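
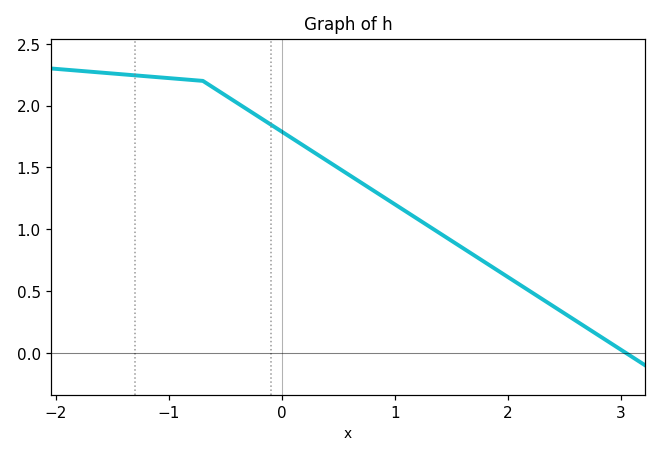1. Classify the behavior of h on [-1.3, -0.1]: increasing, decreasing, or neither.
decreasing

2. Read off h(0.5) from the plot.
1.49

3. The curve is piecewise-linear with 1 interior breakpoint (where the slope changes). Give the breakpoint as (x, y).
(-0.7, 2.2)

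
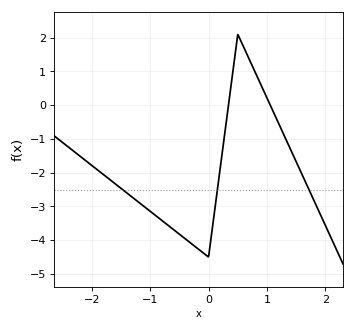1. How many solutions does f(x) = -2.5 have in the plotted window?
3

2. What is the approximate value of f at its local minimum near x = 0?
-4.5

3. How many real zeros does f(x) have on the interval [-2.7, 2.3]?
2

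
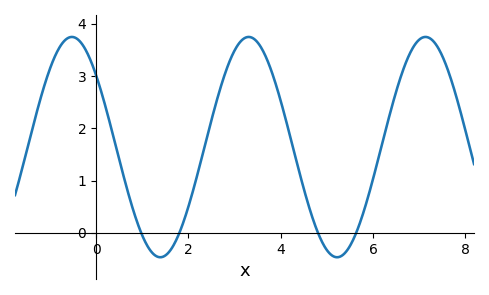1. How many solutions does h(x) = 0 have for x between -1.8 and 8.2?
4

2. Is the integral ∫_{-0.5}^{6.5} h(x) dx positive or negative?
positive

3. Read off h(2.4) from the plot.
1.8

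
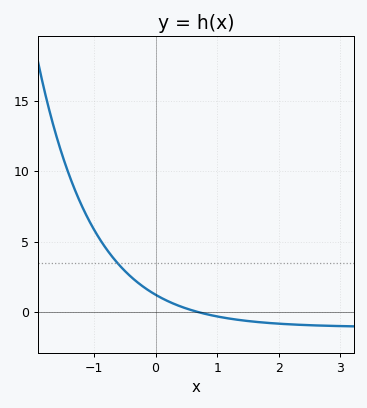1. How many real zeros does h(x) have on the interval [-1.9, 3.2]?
1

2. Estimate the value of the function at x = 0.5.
0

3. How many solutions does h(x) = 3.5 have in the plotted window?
1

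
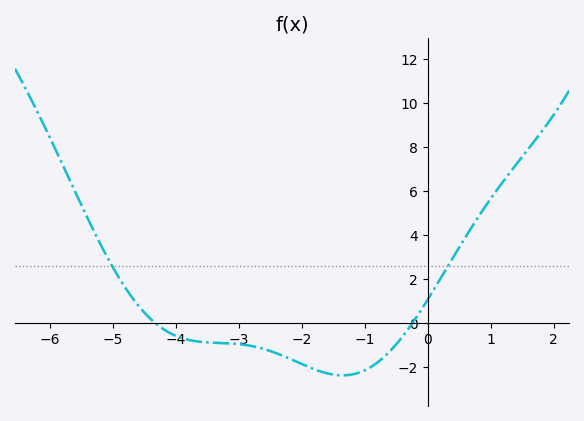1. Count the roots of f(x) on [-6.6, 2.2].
2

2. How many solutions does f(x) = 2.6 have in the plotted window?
2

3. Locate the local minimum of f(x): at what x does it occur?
-1.36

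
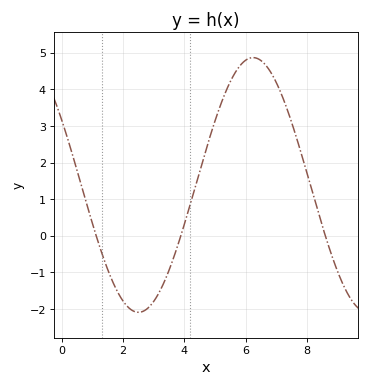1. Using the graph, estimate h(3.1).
-1.7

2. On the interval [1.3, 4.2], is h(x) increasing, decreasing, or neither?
neither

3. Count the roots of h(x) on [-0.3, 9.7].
3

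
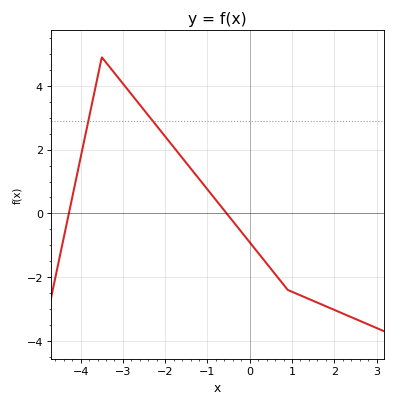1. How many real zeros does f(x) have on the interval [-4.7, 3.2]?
2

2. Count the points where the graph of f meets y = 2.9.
2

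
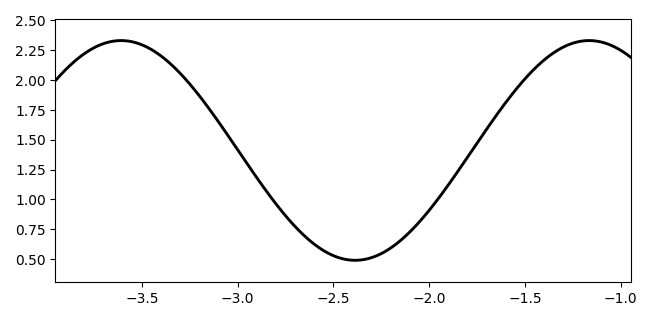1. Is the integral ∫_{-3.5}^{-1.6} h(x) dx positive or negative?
positive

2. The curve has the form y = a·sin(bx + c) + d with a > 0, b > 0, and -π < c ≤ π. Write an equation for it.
y = 0.92sin(2.57x - 1.72) + 1.41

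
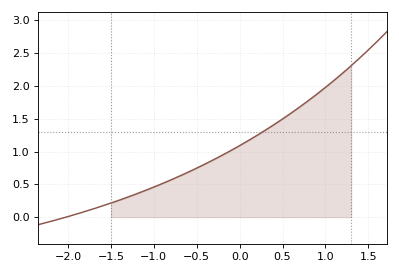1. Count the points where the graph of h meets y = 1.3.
1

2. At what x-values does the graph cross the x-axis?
-2.03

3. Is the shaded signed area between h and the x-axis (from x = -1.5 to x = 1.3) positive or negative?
positive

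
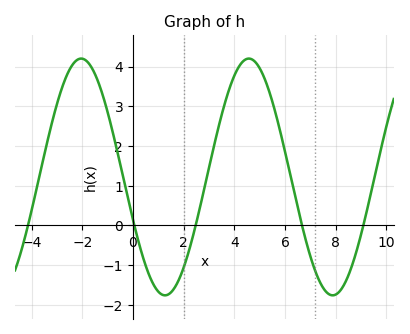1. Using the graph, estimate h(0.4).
-0.811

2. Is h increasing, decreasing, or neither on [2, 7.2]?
neither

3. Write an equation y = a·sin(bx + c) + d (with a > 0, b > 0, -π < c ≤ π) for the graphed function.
y = 2.98sin(0.95x - 2.77) + 1.22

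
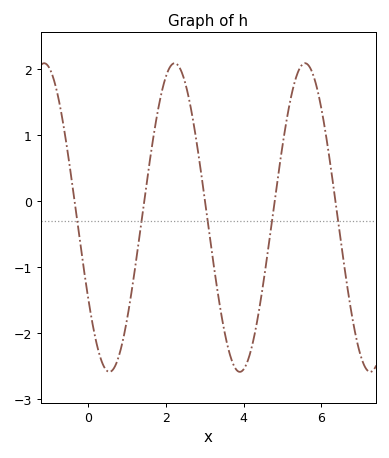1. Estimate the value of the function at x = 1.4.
-0.184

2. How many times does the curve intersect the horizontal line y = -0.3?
5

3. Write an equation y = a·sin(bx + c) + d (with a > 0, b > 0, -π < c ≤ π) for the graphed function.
y = 2.34sin(1.87x - 2.59) - 0.25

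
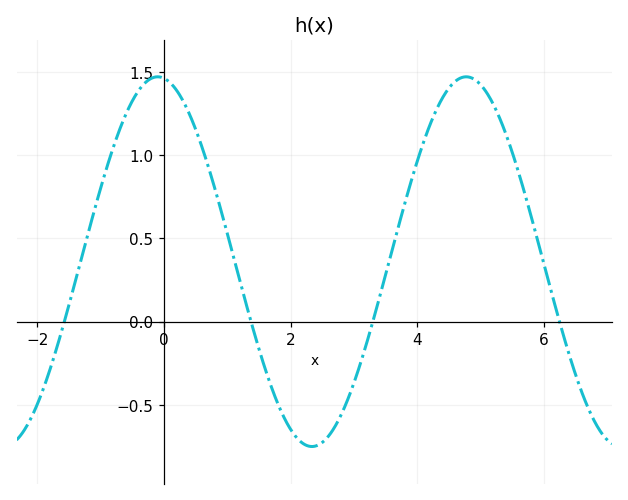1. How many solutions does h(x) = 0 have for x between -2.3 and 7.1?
4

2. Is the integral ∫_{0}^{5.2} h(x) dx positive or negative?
positive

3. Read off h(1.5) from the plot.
-0.167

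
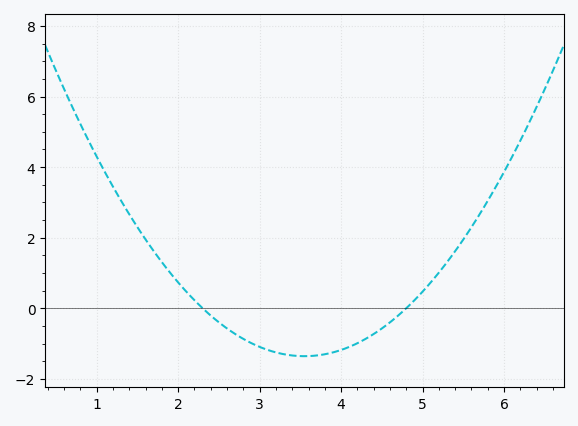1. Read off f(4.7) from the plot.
-0.209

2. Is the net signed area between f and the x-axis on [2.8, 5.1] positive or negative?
negative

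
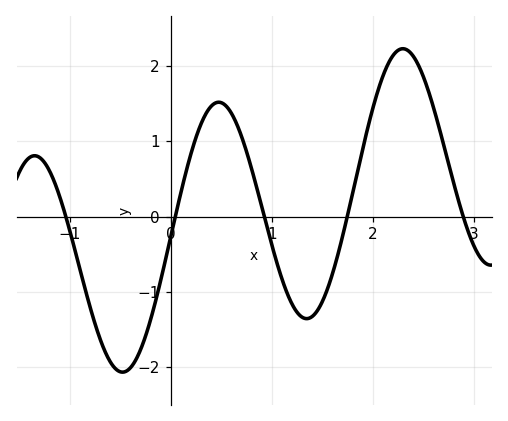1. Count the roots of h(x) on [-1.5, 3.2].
5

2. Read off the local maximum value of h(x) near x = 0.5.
1.52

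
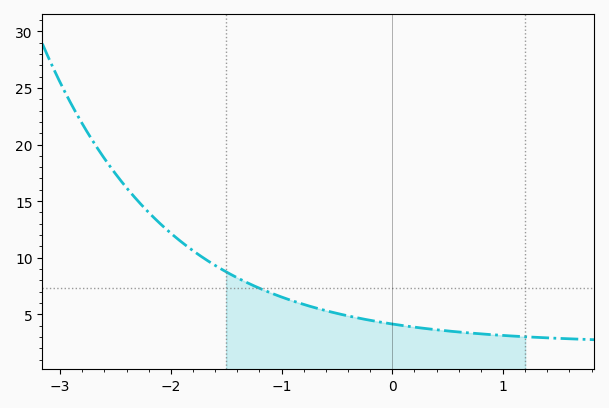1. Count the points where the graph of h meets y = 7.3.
1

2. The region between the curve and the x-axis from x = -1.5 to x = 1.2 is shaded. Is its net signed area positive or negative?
positive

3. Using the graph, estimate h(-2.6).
19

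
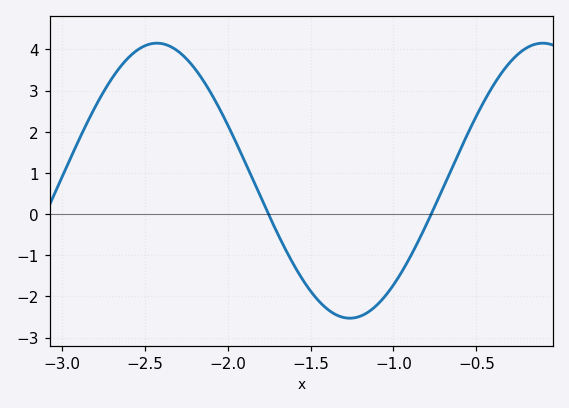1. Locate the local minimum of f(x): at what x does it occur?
-1.26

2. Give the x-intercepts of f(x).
-1.75, -0.772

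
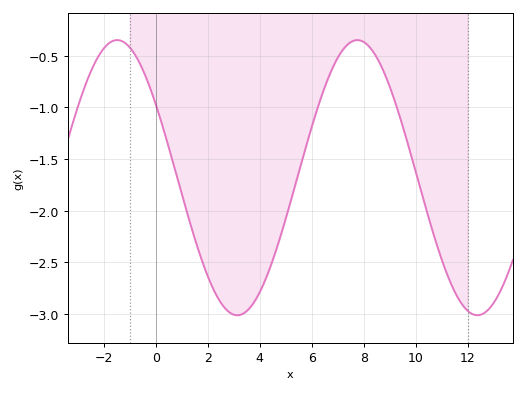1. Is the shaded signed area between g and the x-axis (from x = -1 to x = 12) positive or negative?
negative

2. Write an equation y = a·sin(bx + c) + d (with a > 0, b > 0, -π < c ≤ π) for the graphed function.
y = 1.33sin(0.68x + 2.6) - 1.68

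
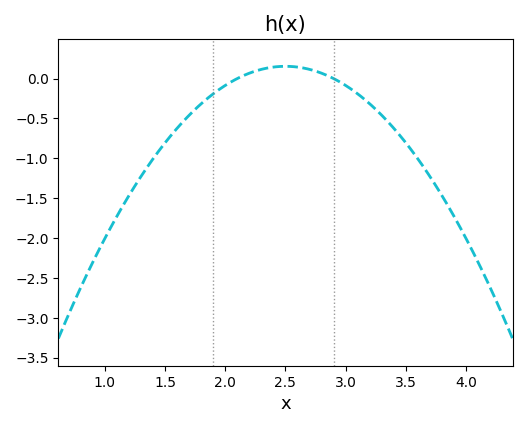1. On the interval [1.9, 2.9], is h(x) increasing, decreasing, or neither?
neither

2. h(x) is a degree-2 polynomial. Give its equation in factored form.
y = -0.96(x - 2.1)(x - 2.9)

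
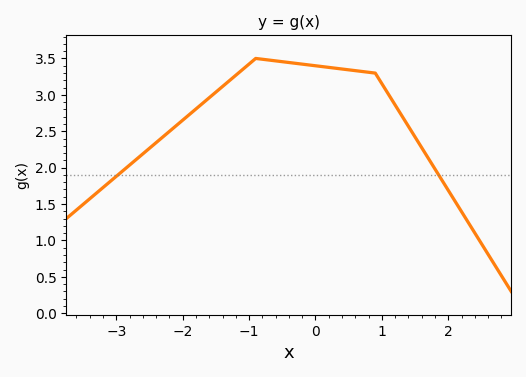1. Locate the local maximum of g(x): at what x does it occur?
-0.9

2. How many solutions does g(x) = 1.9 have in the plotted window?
2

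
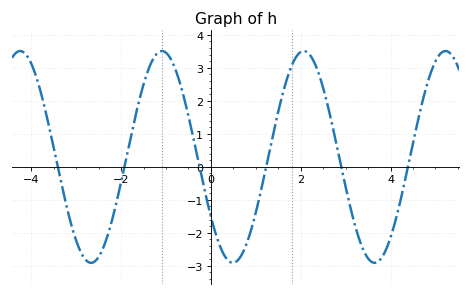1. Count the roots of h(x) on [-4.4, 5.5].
6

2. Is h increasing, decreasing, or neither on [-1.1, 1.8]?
neither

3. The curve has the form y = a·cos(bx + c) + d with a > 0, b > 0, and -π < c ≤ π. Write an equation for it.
y = 3.21cos(2x + 2.2) + 0.3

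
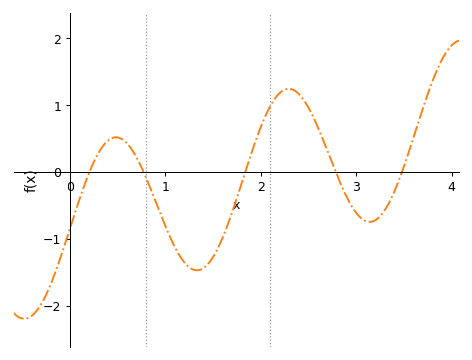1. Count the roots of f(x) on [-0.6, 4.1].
5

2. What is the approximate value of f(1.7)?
-0.6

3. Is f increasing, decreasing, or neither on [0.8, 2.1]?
neither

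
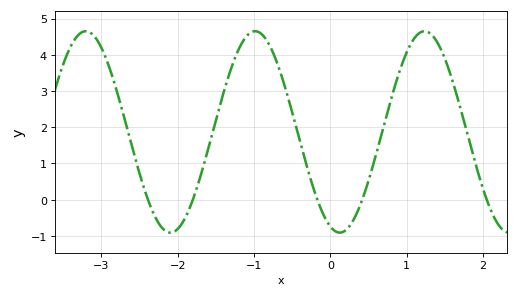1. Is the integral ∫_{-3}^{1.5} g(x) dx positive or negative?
positive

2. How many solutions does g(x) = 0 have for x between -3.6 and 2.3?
5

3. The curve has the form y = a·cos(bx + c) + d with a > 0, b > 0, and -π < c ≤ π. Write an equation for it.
y = 2.78cos(2.8x + 2.8) + 1.87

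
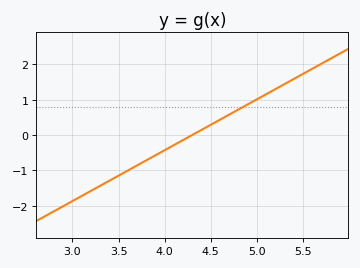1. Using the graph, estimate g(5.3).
1.44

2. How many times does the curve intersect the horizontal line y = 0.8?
1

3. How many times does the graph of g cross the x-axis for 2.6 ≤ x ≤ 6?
1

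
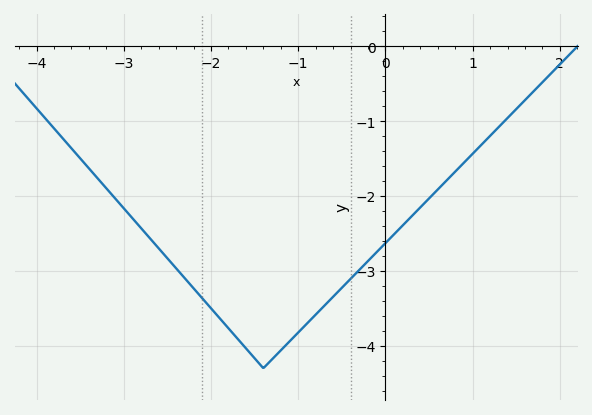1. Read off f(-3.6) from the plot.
-1.36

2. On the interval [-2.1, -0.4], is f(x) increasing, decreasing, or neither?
neither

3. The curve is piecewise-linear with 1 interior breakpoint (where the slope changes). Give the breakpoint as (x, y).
(-1.4, -4.3)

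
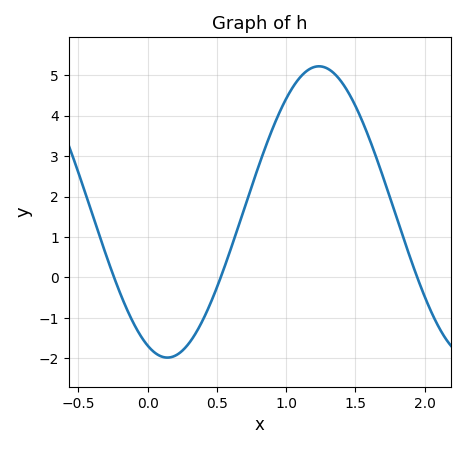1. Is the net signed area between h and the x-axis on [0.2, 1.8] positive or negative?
positive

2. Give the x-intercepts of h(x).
-0.25, 0.55, 1.95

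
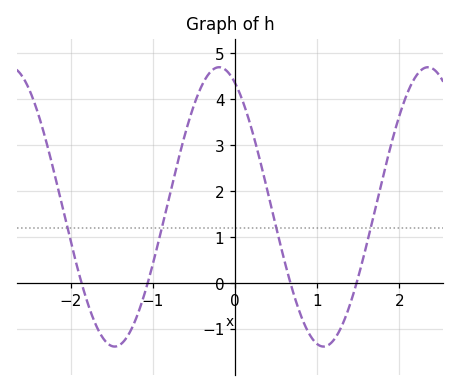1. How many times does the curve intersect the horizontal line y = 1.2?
4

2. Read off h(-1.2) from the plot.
-0.743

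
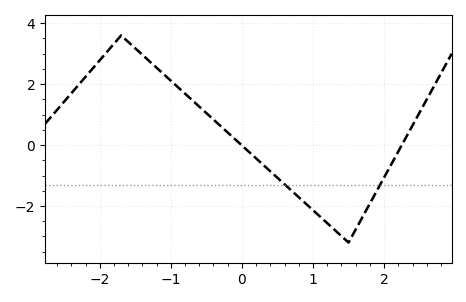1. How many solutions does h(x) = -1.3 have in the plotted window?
2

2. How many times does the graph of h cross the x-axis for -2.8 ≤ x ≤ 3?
2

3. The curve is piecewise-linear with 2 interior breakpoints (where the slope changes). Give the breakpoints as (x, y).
(-1.7, 3.6); (1.5, -3.2)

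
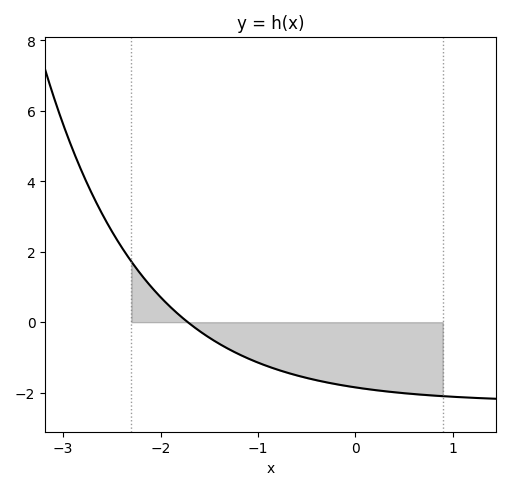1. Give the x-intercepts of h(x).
-1.72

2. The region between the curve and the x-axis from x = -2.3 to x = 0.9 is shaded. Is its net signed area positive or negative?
negative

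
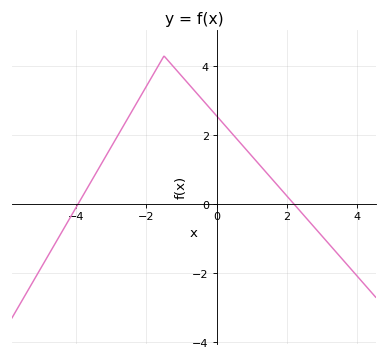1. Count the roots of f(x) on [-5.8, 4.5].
2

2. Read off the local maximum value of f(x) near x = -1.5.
4.3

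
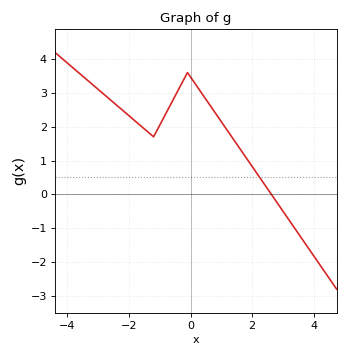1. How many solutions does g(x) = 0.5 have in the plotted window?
1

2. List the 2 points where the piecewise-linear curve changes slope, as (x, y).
(-1.2, 1.7); (-0.1, 3.6)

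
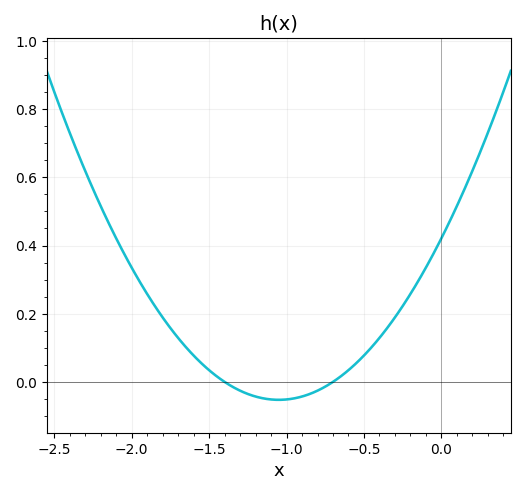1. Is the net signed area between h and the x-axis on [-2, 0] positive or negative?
positive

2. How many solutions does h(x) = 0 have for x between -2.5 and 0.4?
2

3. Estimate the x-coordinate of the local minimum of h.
-1.05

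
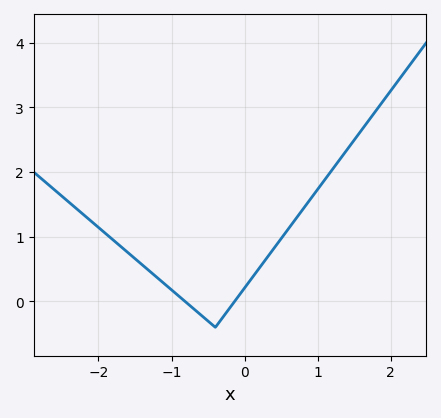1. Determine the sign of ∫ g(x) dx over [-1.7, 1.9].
positive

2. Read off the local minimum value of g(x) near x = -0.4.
-0.399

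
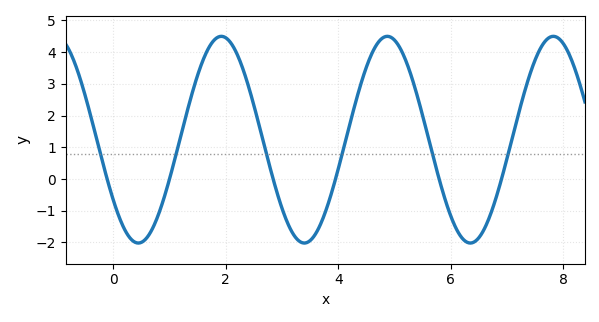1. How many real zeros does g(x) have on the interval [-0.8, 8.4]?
6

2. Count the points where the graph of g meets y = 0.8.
6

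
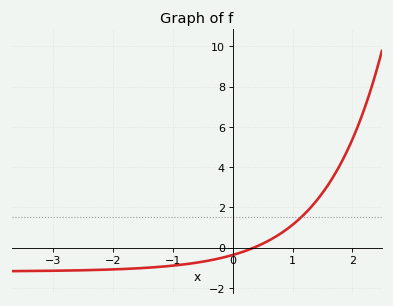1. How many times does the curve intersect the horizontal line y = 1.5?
1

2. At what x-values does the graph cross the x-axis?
0.35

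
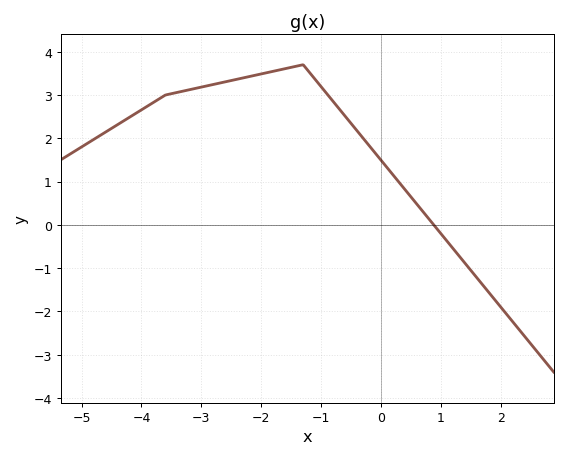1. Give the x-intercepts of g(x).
0.8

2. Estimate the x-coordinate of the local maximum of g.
-1.2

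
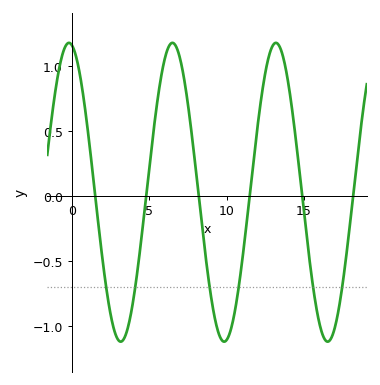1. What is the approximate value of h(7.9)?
0.324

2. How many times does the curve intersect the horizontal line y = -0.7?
6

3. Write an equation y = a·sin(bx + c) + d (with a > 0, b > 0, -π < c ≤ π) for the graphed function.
y = 1.15sin(0.94x + 1.74) + 0.03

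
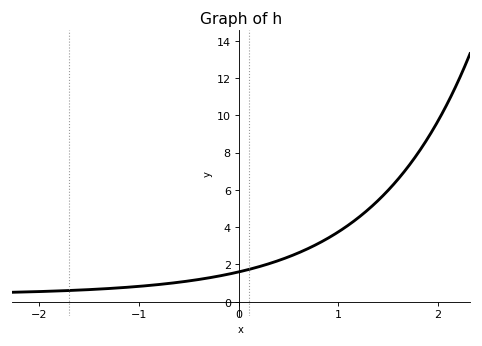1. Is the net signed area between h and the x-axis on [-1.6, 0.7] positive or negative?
positive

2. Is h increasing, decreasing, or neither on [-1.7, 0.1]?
increasing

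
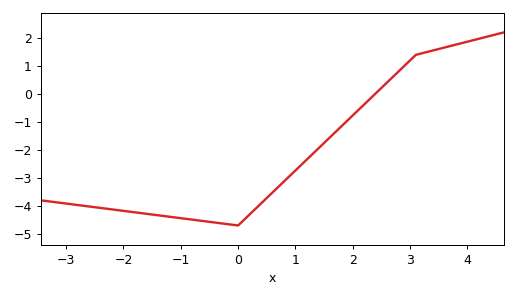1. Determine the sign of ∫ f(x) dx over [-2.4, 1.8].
negative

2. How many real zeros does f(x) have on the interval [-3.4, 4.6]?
1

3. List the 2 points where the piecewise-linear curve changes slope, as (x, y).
(0, -4.7); (3.1, 1.4)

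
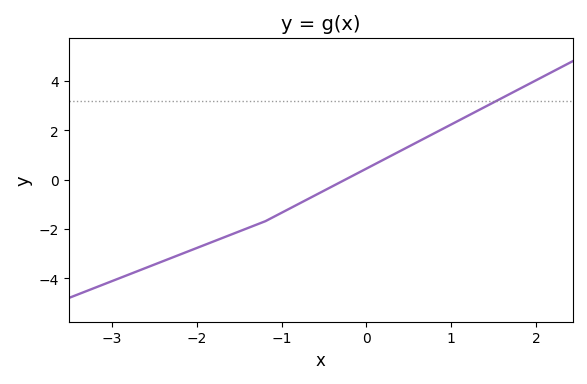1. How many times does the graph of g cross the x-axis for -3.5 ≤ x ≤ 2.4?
1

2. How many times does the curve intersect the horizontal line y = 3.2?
1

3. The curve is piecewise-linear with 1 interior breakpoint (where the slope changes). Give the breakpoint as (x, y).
(-1.2, -1.7)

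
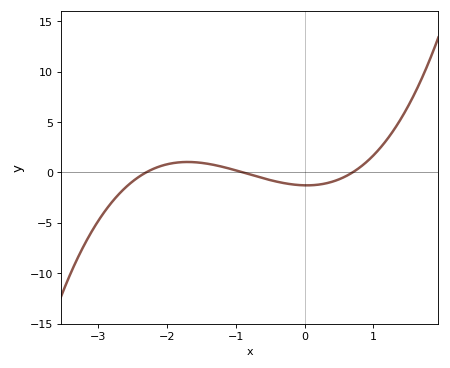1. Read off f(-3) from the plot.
-4.84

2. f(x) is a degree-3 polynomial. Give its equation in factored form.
y = 0.89(x + 2.3)(x + 0.9)(x - 0.7)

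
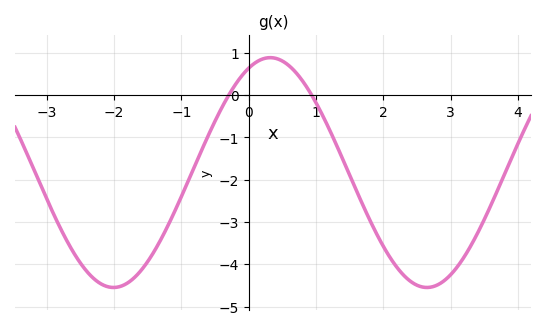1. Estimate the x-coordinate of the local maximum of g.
0.4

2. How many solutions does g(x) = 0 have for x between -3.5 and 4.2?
2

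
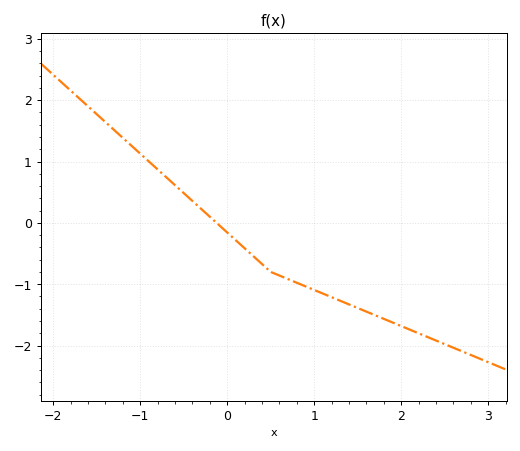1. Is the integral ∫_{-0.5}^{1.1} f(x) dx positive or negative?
negative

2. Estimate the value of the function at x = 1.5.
-1.39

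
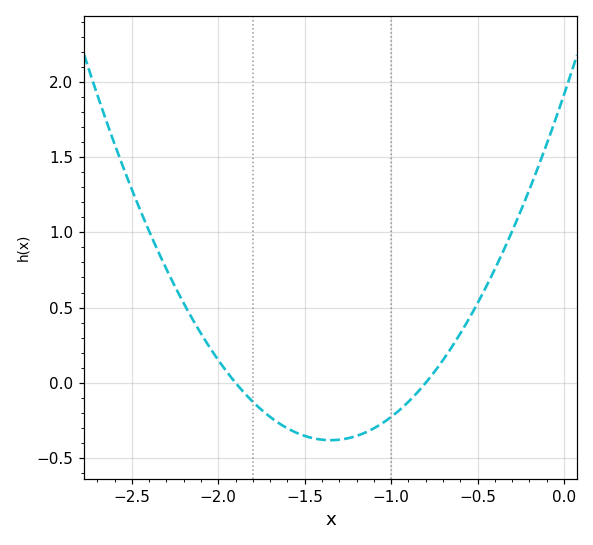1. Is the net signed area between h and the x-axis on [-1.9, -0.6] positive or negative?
negative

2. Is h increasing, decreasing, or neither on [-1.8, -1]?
neither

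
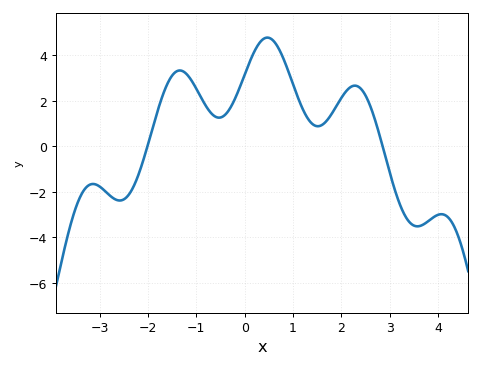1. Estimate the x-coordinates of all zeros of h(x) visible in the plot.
-2.01, 2.86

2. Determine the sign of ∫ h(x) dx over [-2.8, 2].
positive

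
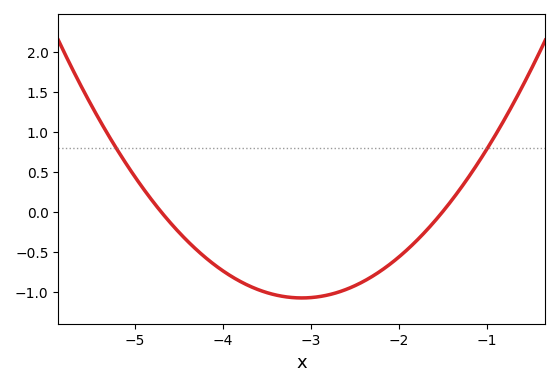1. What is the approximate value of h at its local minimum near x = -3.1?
-1.1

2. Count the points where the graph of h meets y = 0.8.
2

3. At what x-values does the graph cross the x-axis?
-4.7, -1.5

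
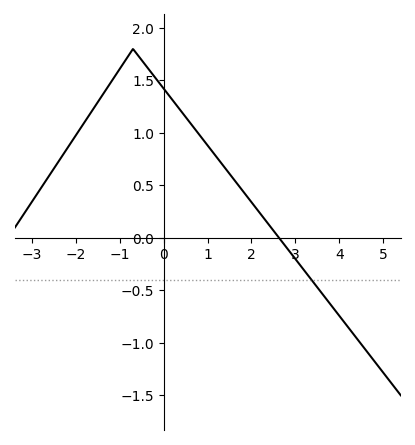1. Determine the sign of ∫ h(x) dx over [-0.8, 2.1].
positive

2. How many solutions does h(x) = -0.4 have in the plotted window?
1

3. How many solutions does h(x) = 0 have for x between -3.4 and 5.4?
1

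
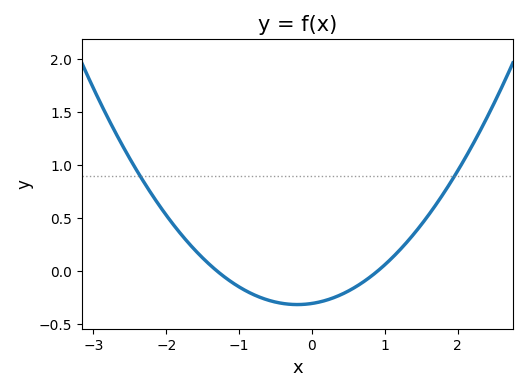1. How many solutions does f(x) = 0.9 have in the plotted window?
2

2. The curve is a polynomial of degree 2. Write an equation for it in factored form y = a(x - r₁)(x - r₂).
y = 0.26(x + 1.3)(x - 0.9)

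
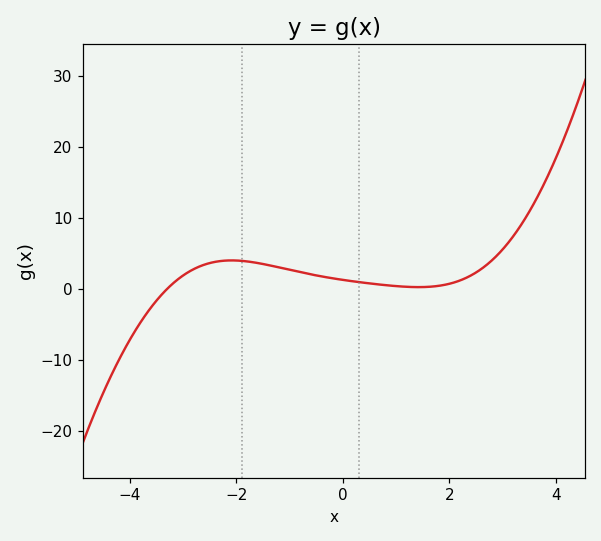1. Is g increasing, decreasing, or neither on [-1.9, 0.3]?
decreasing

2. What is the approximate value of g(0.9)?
0.483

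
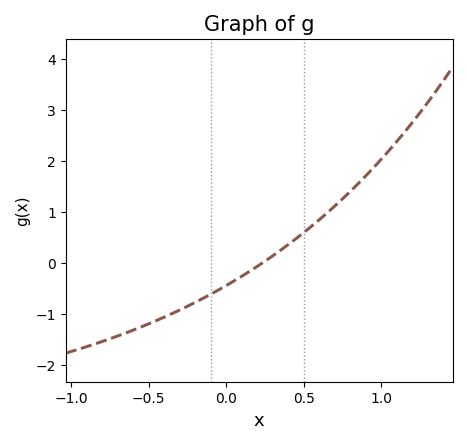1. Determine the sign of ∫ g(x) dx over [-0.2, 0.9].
positive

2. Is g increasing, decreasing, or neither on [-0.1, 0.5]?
increasing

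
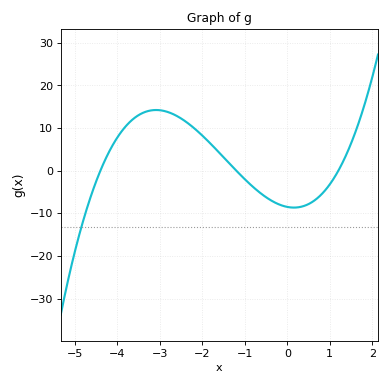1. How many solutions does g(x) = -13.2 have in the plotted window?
1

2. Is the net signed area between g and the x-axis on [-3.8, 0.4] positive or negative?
positive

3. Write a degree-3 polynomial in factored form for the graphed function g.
y = 1.34(x + 4.4)(x + 1.2)(x - 1.2)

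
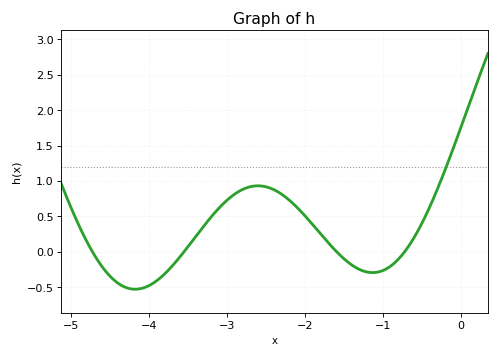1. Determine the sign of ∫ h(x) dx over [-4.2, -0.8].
positive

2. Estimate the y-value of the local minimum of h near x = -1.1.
-0.3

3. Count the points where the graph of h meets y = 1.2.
1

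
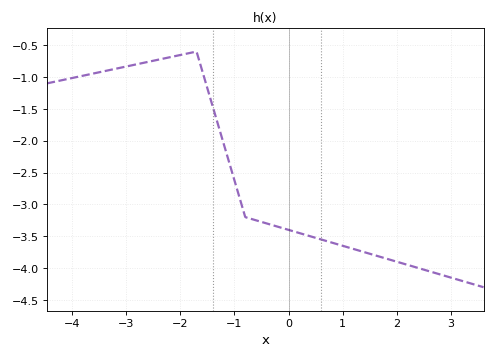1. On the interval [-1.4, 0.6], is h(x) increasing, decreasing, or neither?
decreasing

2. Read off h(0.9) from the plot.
-3.6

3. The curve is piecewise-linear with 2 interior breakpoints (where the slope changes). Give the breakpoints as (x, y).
(-1.7, -0.6); (-0.8, -3.2)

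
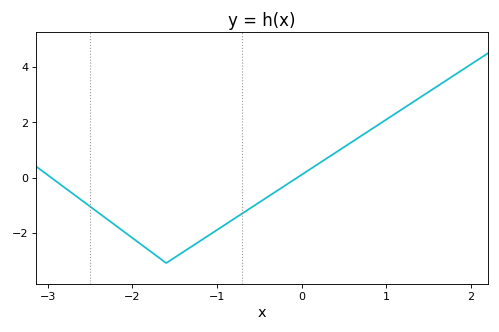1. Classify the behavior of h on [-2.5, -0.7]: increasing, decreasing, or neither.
neither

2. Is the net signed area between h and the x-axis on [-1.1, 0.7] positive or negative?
negative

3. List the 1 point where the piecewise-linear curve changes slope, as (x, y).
(-1.6, -3.1)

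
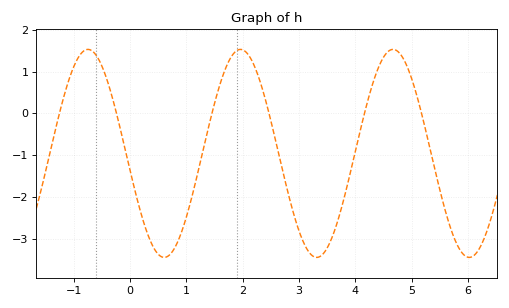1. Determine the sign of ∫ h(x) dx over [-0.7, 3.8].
negative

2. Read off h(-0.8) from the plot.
1.51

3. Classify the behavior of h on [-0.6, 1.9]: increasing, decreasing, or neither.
neither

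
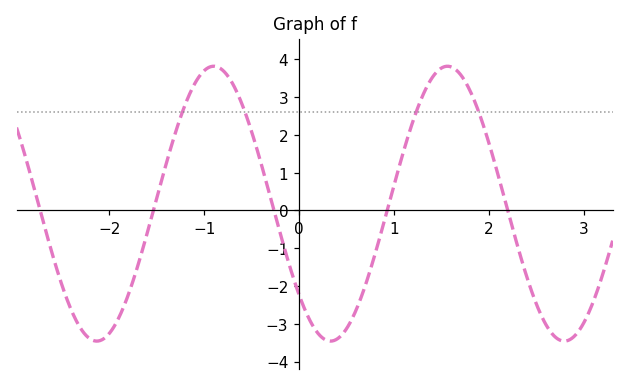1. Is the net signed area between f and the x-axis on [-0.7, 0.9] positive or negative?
negative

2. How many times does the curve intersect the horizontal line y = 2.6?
4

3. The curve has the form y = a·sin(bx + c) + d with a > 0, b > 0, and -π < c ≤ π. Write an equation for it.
y = 3.64sin(2.55x - 2.42) + 0.18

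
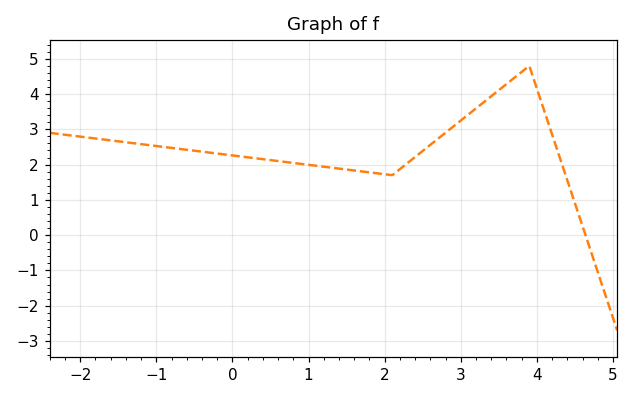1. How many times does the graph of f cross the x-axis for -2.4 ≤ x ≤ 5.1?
1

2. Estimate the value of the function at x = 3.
3.2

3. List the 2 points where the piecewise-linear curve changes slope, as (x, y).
(2.1, 1.7); (3.9, 4.8)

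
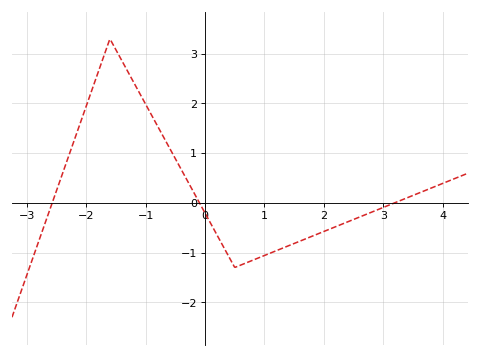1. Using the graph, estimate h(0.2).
-0.643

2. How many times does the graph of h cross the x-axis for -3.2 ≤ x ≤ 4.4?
3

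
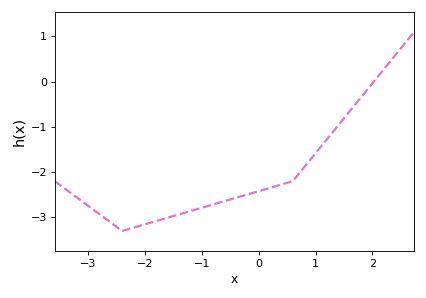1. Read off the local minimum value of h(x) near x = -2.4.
-3.3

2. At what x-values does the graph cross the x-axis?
2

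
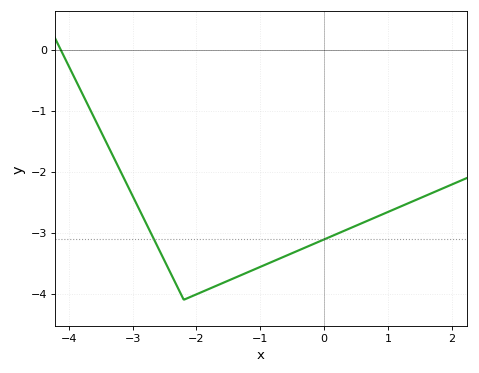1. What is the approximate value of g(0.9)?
-2.7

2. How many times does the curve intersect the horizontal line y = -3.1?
2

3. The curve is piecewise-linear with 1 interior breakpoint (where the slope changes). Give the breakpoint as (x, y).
(-2.2, -4.1)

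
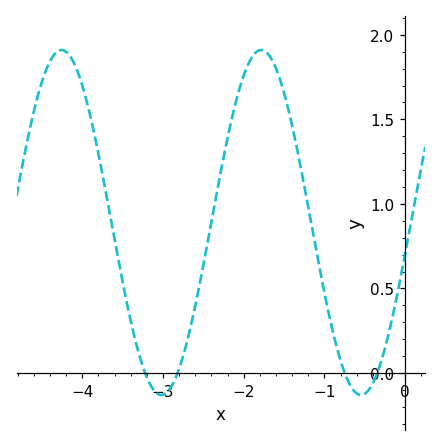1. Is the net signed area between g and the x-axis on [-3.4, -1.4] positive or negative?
positive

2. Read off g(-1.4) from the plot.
1.46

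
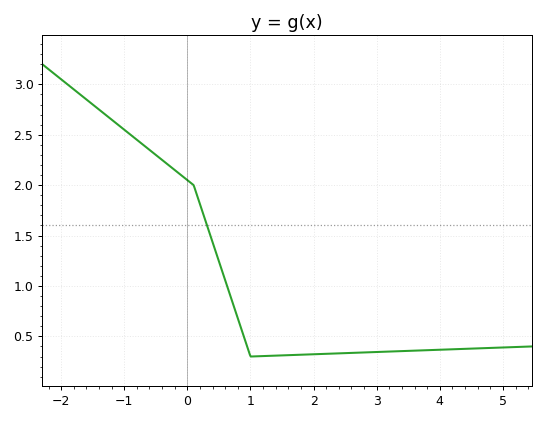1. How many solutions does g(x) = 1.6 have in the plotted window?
1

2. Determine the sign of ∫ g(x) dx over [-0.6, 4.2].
positive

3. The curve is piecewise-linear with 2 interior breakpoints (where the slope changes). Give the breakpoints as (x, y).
(0.1, 2); (1, 0.3)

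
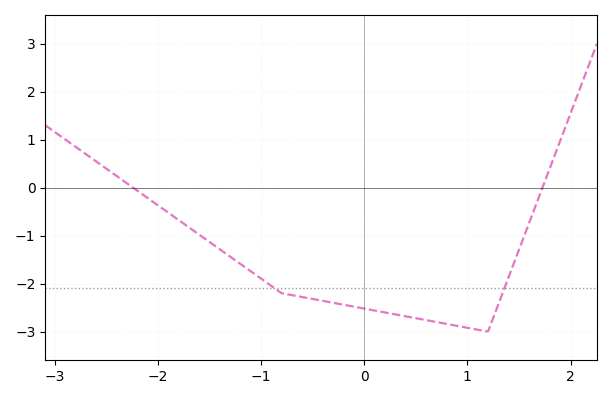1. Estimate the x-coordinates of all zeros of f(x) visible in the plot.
-2.24, 1.73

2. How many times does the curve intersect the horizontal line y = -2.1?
2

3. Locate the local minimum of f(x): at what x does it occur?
1.2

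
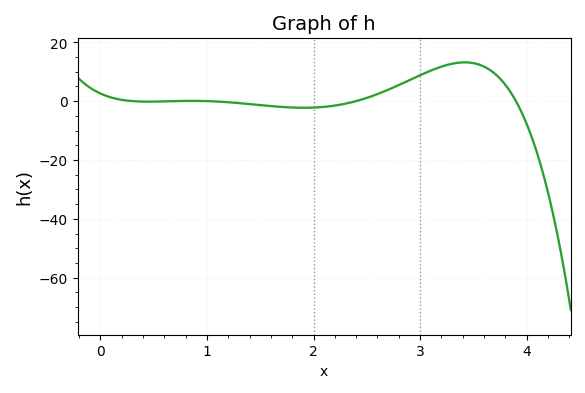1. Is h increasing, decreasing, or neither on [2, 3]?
increasing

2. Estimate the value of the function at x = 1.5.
-1.36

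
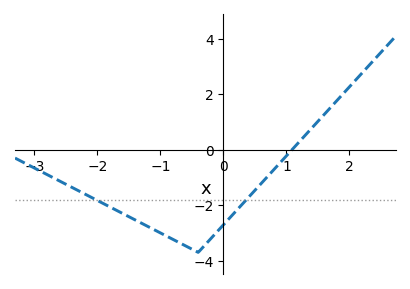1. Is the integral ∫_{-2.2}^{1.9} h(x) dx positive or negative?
negative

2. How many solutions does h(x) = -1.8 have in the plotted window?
2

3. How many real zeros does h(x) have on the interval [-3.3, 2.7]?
1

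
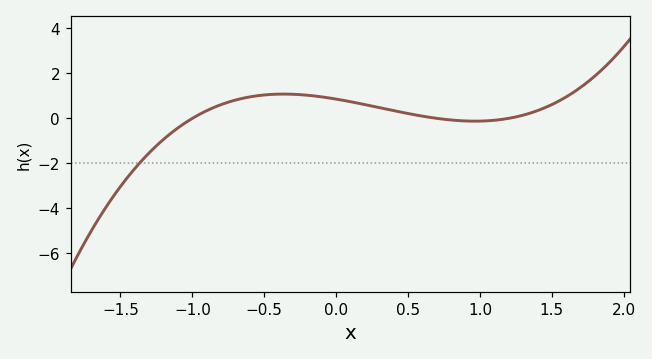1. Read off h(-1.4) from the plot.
-2.23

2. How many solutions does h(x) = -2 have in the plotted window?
1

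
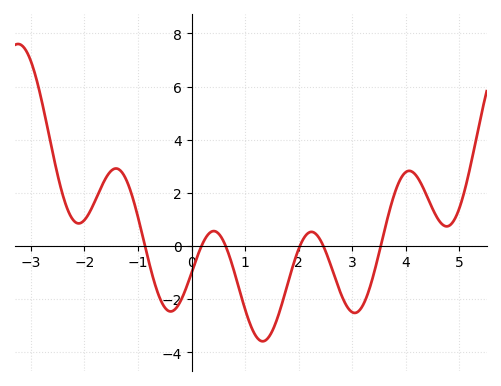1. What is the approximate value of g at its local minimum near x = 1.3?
-3.6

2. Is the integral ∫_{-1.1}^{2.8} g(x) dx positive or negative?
negative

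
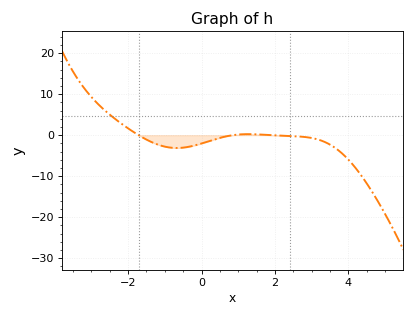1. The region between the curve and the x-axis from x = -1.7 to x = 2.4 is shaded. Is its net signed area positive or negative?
negative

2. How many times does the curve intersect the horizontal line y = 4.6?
1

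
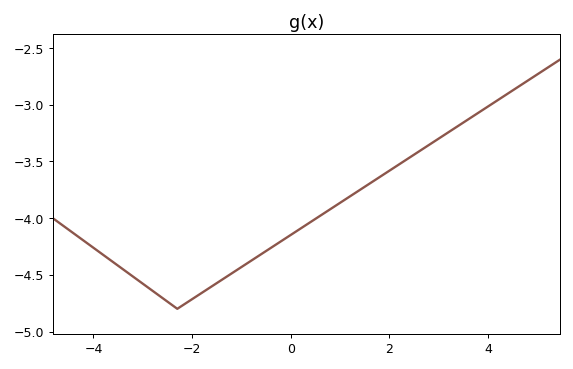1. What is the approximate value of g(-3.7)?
-4.36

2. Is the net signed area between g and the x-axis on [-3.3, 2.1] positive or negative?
negative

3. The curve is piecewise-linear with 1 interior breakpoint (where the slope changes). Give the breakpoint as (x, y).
(-2.3, -4.8)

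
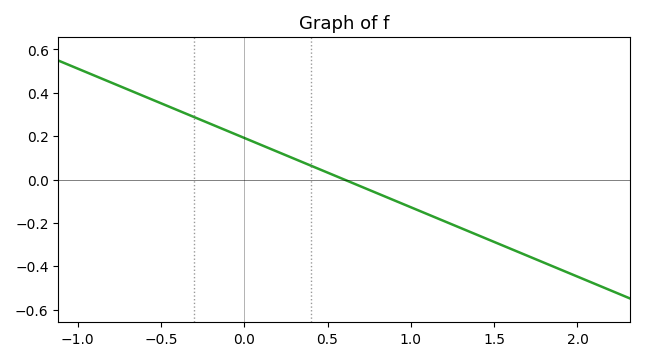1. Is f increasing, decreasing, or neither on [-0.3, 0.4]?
decreasing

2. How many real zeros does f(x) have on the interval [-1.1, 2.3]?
1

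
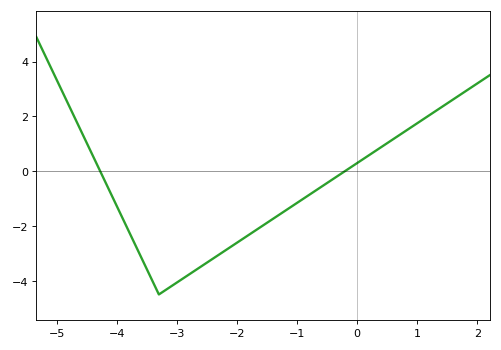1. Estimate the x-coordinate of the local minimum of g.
-3.2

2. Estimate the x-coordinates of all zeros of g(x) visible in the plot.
-4.2, -0.2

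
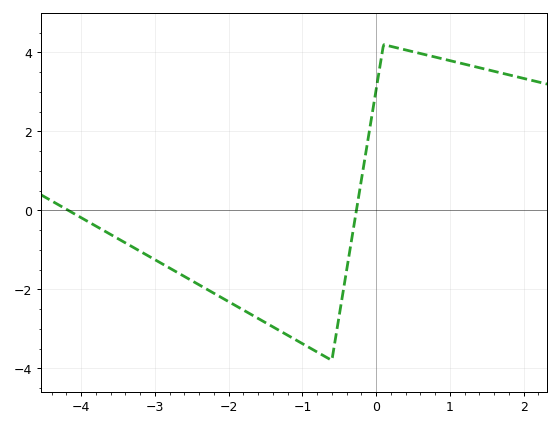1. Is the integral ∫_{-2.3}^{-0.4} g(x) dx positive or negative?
negative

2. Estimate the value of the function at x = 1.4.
3.61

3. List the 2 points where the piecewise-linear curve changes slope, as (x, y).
(-0.6, -3.8); (0.1, 4.2)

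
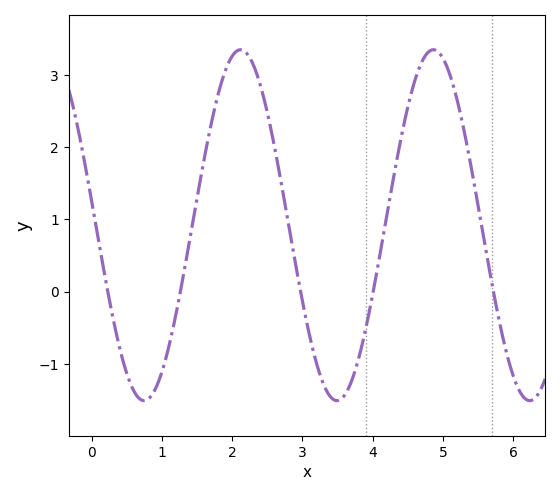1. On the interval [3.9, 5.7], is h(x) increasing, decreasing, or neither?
neither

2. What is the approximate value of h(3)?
-0.1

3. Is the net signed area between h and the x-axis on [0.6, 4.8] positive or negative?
positive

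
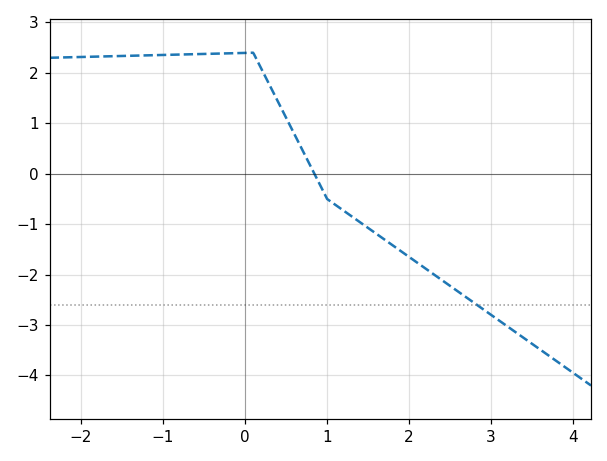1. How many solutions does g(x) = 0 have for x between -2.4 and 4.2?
1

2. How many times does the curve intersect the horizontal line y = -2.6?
1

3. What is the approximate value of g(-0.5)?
2.38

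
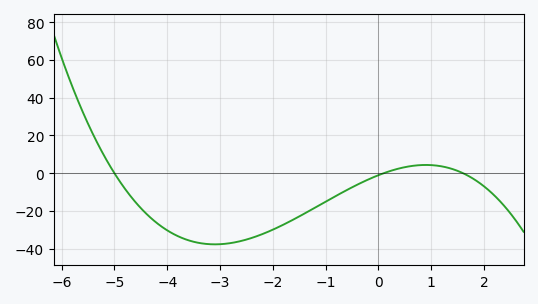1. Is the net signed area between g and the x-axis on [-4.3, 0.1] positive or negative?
negative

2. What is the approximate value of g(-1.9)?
-28.6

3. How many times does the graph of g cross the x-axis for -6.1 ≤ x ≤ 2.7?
3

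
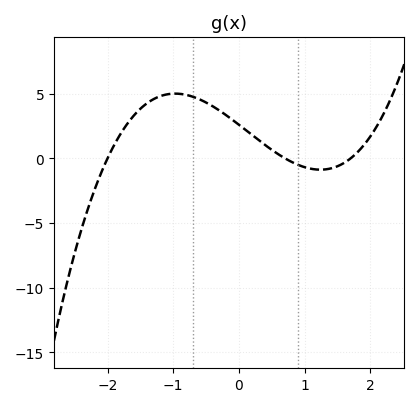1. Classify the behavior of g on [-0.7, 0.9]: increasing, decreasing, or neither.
decreasing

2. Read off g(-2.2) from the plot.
-2.5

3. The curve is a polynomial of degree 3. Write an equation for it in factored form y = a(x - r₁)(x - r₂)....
y = 1.09(x + 2)(x - 0.7)(x - 1.7)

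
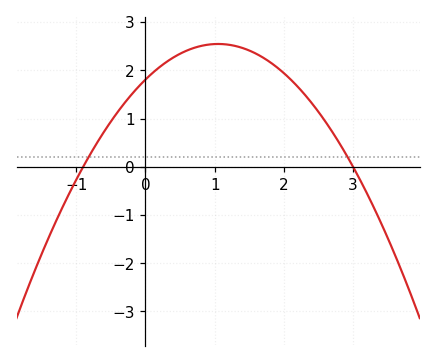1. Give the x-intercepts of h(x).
-0.9, 3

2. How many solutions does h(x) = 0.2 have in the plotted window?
2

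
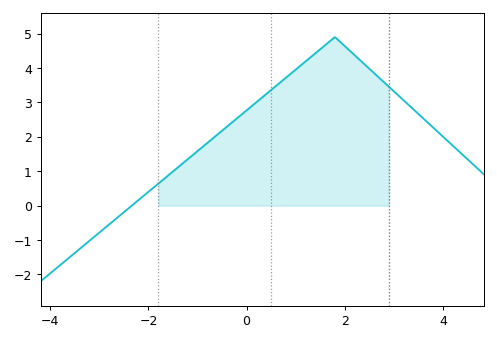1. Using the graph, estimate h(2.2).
4.37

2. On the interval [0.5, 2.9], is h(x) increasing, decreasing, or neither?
neither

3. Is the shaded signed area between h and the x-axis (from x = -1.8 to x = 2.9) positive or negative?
positive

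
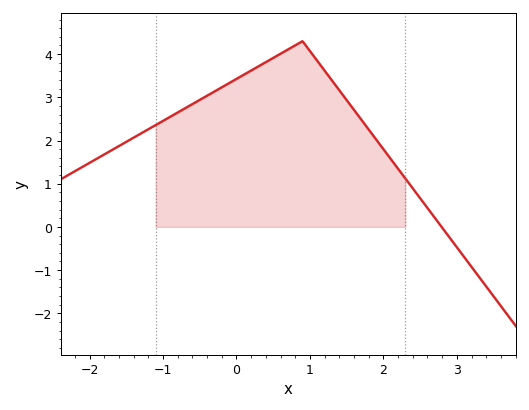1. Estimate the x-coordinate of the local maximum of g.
0.9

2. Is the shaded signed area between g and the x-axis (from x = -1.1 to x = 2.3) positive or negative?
positive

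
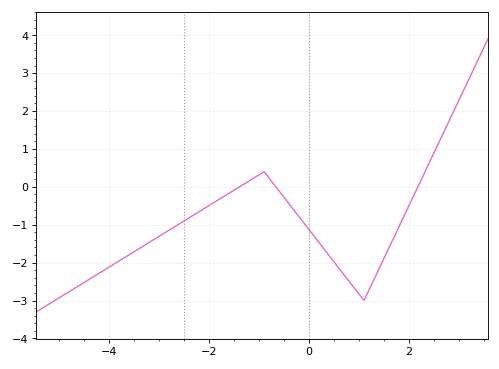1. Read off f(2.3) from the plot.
0.336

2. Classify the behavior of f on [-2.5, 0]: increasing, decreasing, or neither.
neither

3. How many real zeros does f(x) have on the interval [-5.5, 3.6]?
3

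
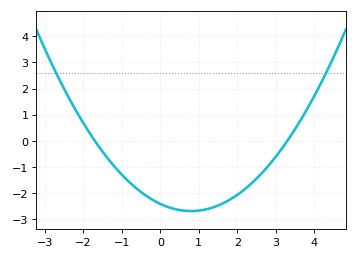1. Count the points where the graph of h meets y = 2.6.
2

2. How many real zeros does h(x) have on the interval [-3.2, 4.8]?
2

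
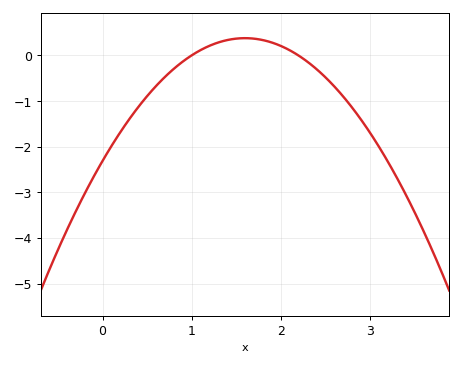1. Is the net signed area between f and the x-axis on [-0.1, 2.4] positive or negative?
negative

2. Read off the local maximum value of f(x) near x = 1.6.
0.378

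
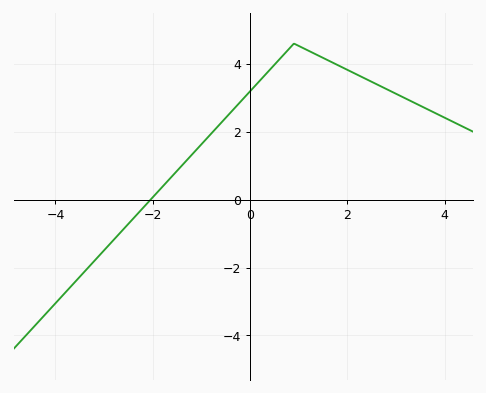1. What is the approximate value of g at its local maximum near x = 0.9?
4.6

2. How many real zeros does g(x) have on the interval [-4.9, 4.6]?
1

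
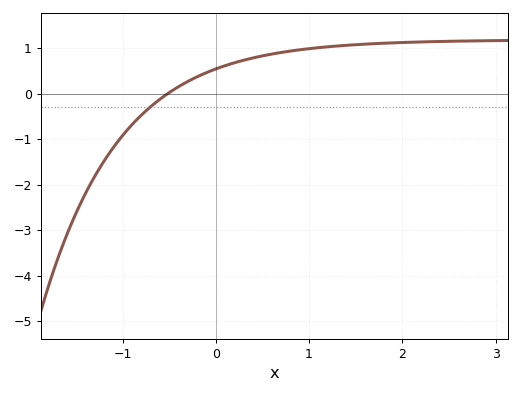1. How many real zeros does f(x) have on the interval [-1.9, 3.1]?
1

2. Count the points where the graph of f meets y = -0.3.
1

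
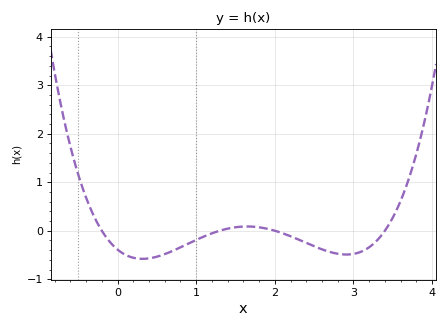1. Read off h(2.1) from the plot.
-0.053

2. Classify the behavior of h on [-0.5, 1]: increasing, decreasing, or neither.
neither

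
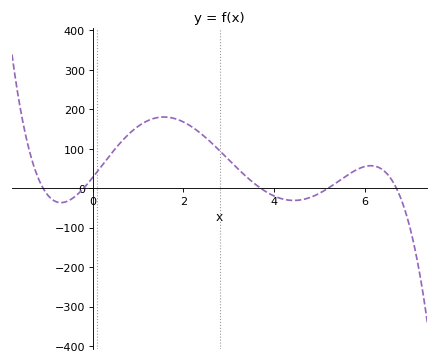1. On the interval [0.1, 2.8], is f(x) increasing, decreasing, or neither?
neither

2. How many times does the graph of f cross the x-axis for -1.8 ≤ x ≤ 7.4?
5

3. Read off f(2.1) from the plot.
160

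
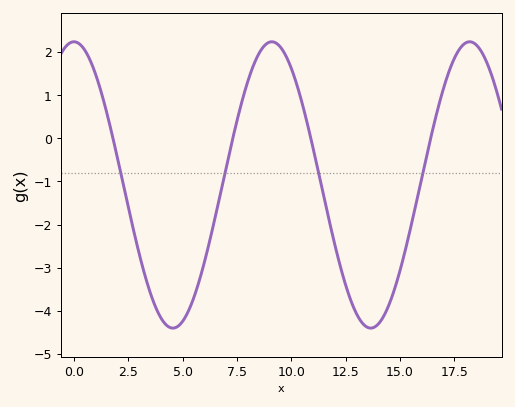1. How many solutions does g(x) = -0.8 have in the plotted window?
4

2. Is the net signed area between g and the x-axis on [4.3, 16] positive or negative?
negative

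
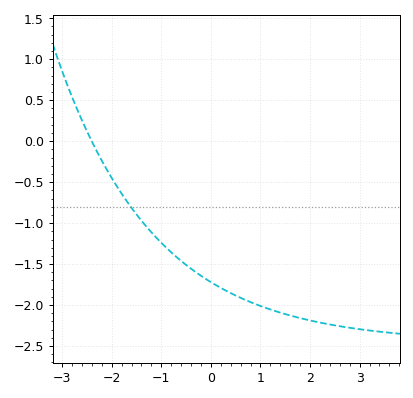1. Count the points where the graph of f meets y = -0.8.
1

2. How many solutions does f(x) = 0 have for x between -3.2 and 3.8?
1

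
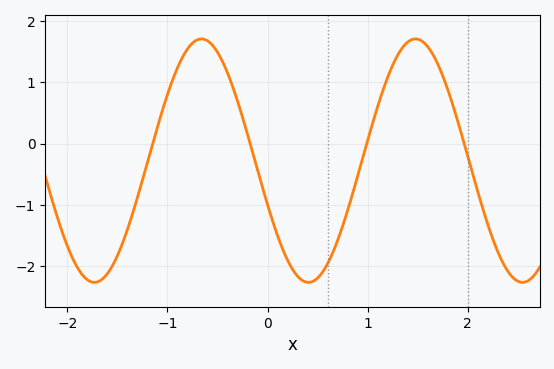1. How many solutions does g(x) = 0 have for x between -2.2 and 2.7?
4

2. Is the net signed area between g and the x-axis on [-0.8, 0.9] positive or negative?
negative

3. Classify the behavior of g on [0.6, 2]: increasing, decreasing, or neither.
neither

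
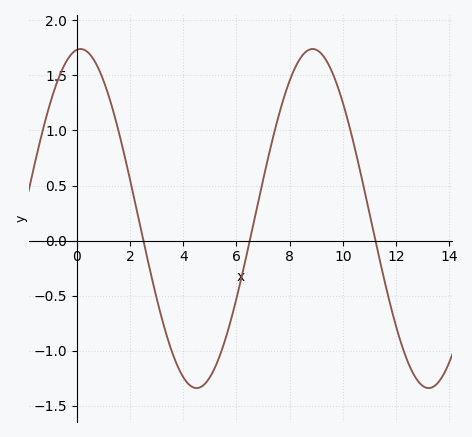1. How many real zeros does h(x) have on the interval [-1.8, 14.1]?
3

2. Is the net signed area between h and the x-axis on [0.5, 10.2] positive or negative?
positive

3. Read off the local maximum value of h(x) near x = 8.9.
1.75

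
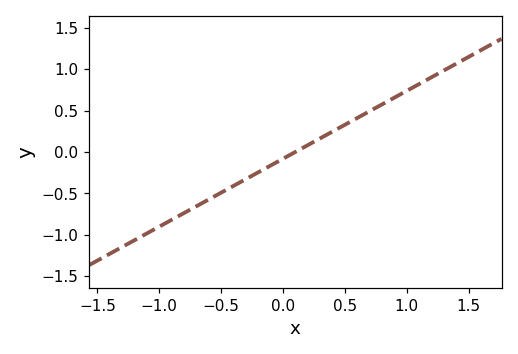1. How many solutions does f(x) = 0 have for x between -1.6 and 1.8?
1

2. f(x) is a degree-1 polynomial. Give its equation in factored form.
y = 0.82(x - 0.1)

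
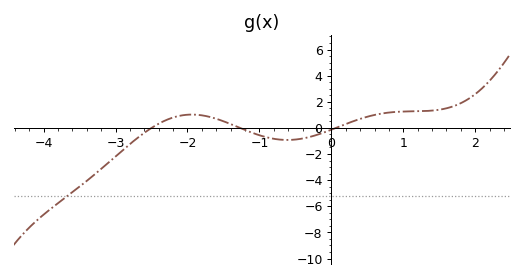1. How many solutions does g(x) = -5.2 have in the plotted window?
1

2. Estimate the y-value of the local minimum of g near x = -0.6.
-0.922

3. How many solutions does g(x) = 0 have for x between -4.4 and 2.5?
3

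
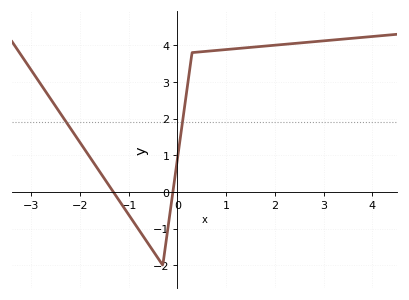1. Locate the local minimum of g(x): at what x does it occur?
-0.303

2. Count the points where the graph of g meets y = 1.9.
2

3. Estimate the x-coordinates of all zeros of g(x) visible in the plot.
-1.32, -0.093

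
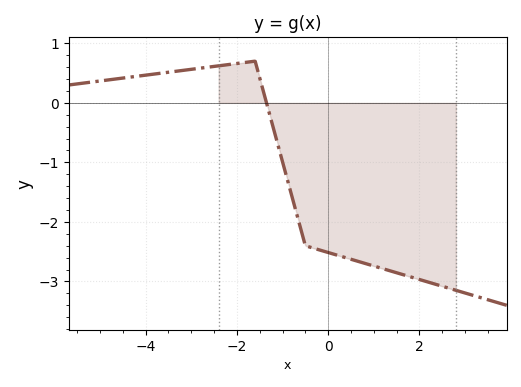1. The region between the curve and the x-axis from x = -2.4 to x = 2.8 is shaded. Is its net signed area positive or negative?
negative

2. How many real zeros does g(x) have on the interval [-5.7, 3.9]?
1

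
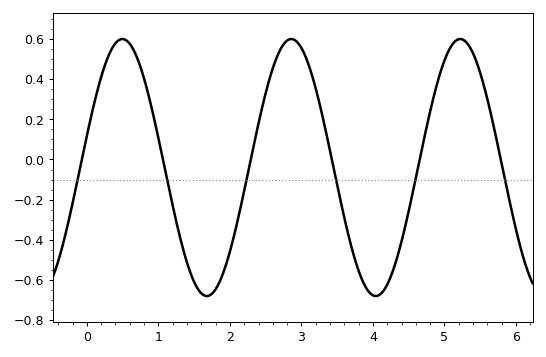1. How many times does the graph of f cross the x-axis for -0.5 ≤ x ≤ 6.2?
6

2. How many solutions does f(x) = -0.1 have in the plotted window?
6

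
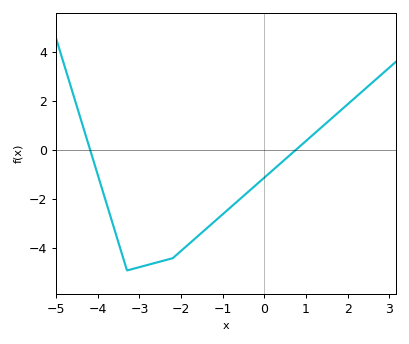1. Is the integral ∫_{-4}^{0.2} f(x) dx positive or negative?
negative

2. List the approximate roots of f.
-4.2, 0.8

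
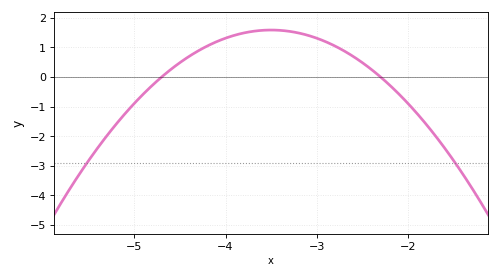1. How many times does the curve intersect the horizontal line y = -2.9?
2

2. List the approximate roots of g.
-4.7, -2.3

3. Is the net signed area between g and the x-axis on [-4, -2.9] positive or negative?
positive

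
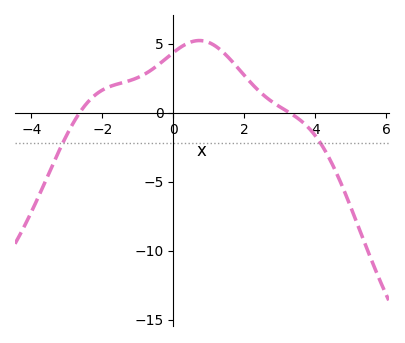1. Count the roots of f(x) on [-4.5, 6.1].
2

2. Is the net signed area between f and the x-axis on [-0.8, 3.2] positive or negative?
positive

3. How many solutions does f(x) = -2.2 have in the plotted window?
2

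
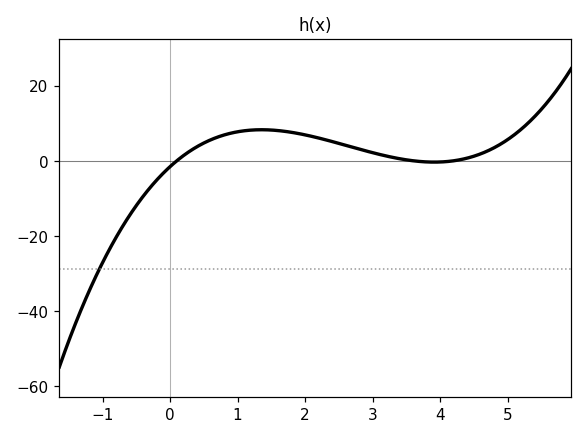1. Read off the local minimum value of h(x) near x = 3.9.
-0.353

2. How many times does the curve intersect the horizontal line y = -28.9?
1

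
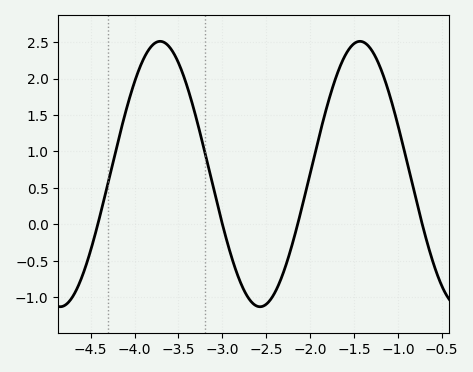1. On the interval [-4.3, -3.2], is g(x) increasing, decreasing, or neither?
neither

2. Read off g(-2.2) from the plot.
-0.25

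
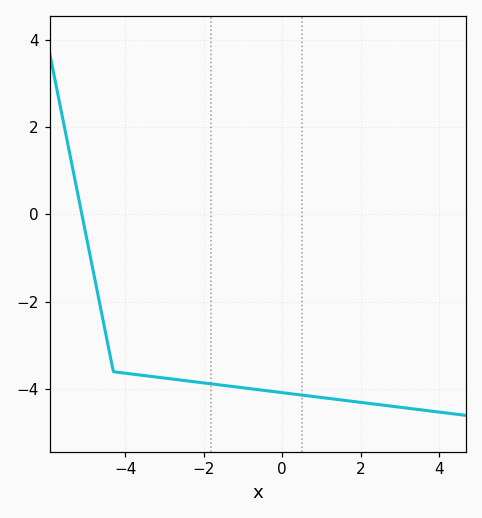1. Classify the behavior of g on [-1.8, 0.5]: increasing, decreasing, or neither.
decreasing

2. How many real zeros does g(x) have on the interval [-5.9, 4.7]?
1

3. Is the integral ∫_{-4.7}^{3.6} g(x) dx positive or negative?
negative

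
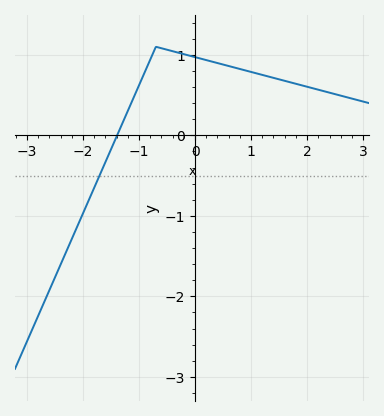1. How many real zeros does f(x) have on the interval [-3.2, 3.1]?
1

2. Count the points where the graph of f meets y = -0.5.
1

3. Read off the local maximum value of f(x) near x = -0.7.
1.1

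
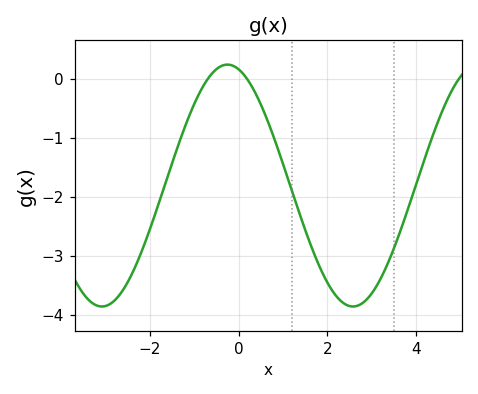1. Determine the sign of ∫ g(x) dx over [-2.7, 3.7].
negative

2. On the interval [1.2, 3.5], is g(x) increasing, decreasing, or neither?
neither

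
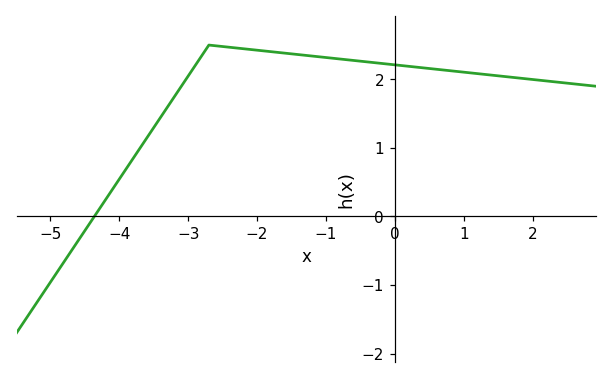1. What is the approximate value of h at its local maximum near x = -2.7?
2.5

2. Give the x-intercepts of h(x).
-4.4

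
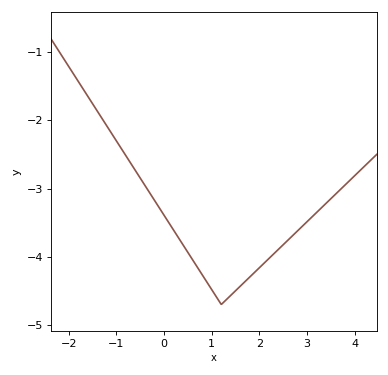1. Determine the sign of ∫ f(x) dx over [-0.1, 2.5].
negative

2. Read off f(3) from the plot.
-3.5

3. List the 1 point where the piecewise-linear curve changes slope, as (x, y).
(1.2, -4.7)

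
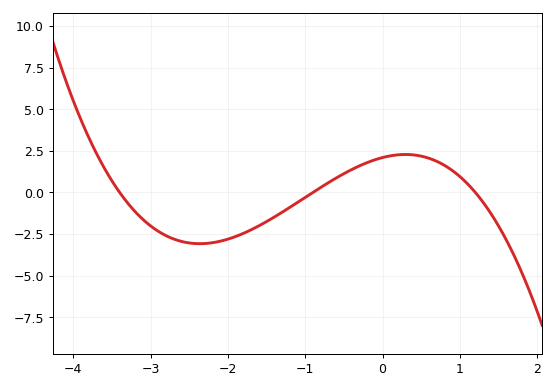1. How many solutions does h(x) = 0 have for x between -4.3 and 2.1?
3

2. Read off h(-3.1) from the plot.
-1.62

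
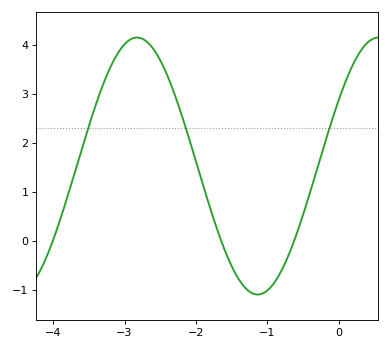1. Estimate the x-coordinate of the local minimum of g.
-1.1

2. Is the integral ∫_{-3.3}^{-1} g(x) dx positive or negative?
positive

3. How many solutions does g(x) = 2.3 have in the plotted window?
3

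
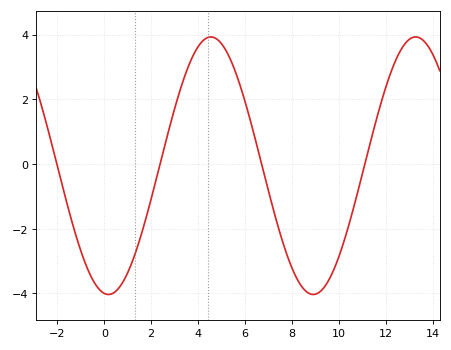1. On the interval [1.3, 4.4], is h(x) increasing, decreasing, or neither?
increasing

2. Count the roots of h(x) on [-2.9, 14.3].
4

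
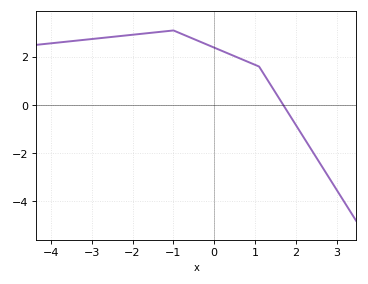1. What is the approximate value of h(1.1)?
1.6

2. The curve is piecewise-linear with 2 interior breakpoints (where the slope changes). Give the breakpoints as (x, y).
(-1, 3.1); (1.1, 1.6)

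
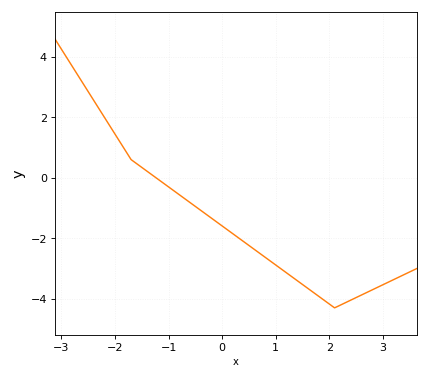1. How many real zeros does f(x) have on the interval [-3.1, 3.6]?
1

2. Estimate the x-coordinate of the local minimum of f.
2.1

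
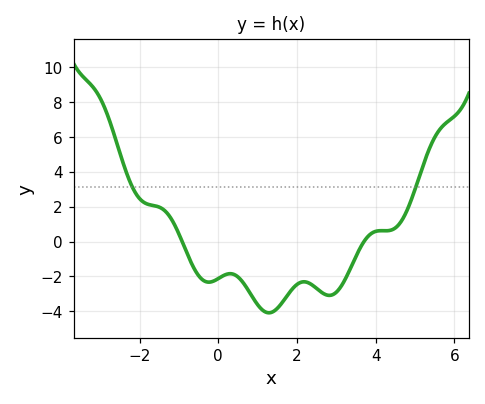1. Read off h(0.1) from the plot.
-1.99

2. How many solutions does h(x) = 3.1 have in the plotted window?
2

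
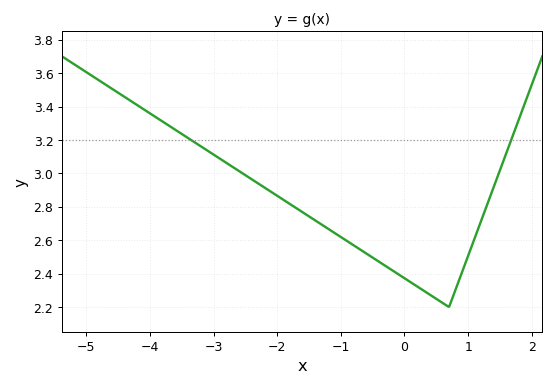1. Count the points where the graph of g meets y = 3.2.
2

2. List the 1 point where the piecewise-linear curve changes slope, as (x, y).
(0.7, 2.2)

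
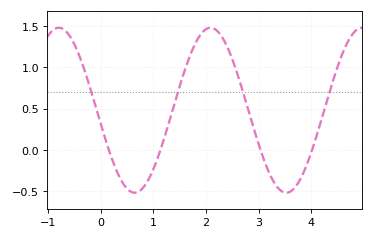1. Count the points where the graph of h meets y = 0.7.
4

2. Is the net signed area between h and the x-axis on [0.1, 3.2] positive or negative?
positive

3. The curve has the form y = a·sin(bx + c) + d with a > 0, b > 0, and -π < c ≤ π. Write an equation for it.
y = 1sin(2.2x - 3) + 0.48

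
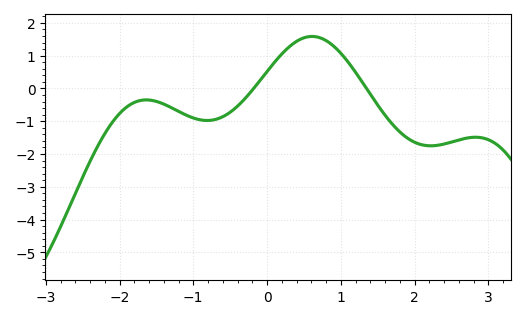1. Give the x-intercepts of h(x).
-0.2, 1.3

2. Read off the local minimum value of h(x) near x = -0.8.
-1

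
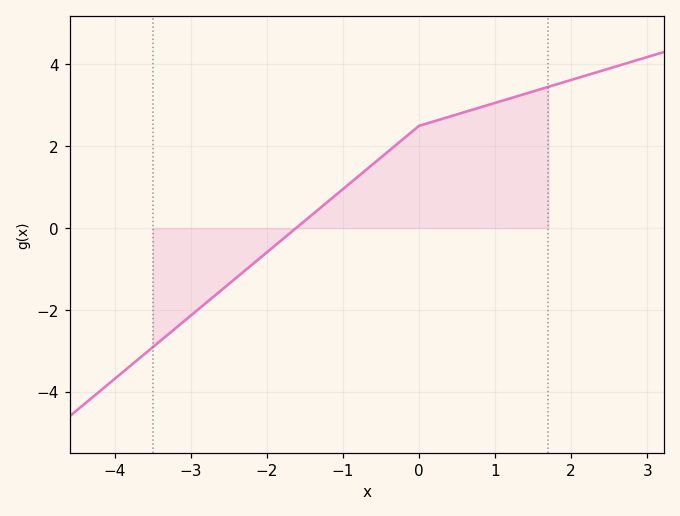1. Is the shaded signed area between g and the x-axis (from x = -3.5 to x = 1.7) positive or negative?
positive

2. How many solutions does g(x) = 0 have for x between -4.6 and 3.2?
1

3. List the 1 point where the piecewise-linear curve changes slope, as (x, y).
(0, 2.5)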